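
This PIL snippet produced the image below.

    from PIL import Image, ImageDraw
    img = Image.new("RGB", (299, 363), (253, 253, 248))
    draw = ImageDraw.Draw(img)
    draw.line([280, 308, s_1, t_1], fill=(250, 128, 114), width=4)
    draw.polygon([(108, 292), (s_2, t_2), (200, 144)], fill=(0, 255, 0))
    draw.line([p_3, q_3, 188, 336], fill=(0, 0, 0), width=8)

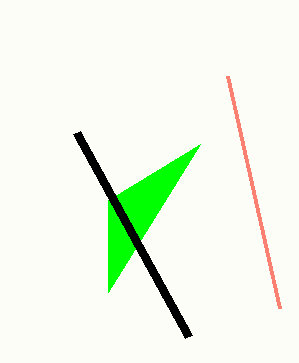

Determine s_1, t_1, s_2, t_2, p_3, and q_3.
s_1 = 228; t_1 = 76; s_2 = 108; t_2 = 200; p_3 = 76; q_3 = 132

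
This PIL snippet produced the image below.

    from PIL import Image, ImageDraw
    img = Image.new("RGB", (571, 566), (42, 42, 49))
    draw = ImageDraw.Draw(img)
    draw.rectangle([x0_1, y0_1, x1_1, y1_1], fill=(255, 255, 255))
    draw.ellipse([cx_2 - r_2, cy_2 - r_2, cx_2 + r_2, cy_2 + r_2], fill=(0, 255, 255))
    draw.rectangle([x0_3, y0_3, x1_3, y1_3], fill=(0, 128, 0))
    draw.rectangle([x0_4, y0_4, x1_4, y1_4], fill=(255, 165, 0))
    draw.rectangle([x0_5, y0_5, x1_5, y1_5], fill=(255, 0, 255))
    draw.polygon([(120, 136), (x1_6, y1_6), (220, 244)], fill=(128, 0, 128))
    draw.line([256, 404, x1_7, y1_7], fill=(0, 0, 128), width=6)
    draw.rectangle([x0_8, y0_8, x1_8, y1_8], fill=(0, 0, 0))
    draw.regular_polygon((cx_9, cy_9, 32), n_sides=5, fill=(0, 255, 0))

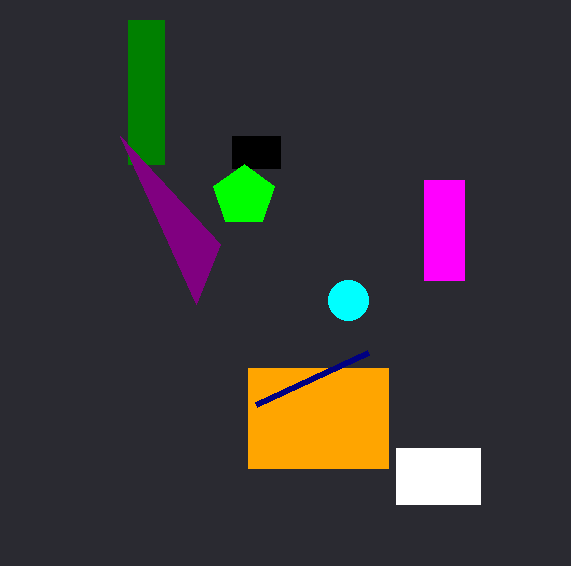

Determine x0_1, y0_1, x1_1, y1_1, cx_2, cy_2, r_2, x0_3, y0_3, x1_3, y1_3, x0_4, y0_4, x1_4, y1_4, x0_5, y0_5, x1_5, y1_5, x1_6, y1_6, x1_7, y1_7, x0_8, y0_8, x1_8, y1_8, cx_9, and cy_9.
x0_1 = 396
y0_1 = 448
x1_1 = 480
y1_1 = 504
cx_2 = 348
cy_2 = 300
r_2 = 20
x0_3 = 128
y0_3 = 20
x1_3 = 164
y1_3 = 164
x0_4 = 248
y0_4 = 368
x1_4 = 388
y1_4 = 468
x0_5 = 424
y0_5 = 180
x1_5 = 464
y1_5 = 280
x1_6 = 196
y1_6 = 304
x1_7 = 368
y1_7 = 352
x0_8 = 232
y0_8 = 136
x1_8 = 280
y1_8 = 168
cx_9 = 244
cy_9 = 196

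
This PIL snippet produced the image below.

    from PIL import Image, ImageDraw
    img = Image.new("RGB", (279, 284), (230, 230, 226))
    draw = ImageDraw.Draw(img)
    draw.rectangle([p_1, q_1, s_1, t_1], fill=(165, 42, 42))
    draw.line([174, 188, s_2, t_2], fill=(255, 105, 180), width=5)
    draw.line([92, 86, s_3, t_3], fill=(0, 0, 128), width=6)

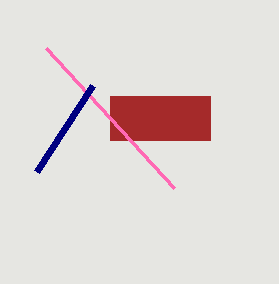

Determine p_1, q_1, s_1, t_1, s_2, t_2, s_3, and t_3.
p_1 = 110, q_1 = 96, s_1 = 210, t_1 = 140, s_2 = 46, t_2 = 48, s_3 = 36, t_3 = 172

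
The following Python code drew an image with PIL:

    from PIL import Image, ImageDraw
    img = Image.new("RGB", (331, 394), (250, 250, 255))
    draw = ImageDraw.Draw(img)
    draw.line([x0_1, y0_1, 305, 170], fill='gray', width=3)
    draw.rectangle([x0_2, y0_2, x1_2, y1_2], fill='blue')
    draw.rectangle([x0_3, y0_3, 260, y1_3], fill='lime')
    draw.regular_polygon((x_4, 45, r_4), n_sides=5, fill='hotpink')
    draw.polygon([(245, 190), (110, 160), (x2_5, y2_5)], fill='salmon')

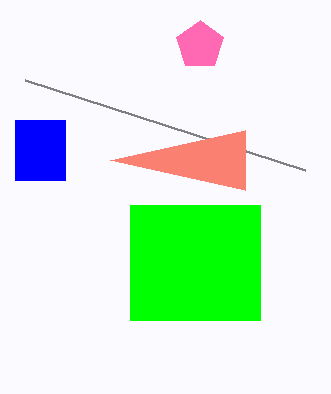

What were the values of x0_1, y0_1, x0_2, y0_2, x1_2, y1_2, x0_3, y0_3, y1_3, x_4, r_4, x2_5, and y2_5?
x0_1 = 25, y0_1 = 80, x0_2 = 15, y0_2 = 120, x1_2 = 65, y1_2 = 180, x0_3 = 130, y0_3 = 205, y1_3 = 320, x_4 = 200, r_4 = 25, x2_5 = 245, y2_5 = 130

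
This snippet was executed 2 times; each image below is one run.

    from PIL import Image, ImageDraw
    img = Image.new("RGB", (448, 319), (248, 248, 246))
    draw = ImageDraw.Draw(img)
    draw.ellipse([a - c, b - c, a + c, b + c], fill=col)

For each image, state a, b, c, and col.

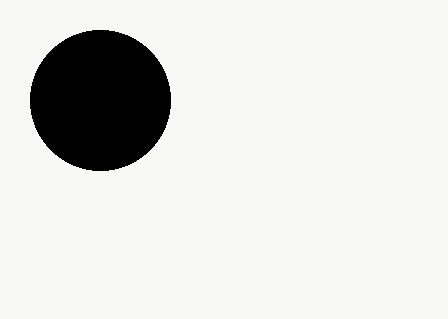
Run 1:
a = 100
b = 100
c = 70
col = 'black'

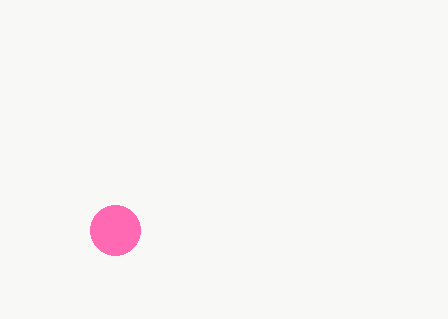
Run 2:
a = 115; b = 230; c = 25; col = 'hotpink'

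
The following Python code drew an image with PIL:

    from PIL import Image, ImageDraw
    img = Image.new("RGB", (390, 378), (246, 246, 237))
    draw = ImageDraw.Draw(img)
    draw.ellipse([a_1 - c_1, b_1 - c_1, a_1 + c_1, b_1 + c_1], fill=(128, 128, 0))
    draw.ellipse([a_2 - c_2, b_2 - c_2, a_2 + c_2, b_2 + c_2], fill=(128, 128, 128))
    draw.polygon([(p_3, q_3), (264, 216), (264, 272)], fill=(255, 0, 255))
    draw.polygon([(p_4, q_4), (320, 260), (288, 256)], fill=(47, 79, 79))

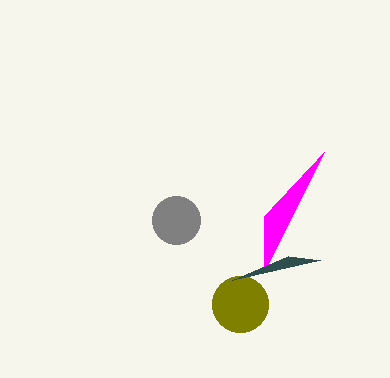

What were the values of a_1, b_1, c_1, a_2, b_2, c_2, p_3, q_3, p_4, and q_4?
a_1 = 240
b_1 = 304
c_1 = 28
a_2 = 176
b_2 = 220
c_2 = 24
p_3 = 324
q_3 = 152
p_4 = 232
q_4 = 280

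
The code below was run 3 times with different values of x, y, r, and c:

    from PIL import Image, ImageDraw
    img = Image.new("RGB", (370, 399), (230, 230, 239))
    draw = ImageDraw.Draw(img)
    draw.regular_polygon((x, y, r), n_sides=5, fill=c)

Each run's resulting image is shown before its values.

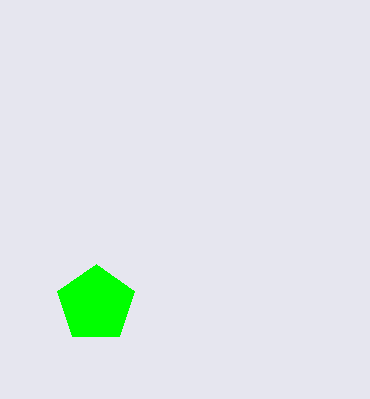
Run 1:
x = 96
y = 304
r = 40
c = 'lime'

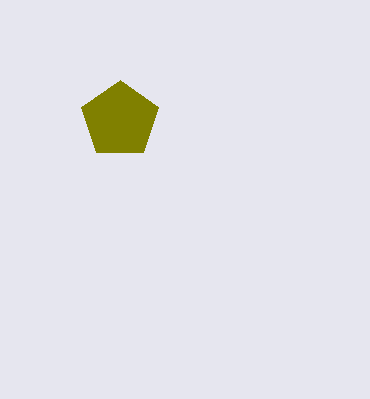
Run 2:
x = 120, y = 120, r = 40, c = 'olive'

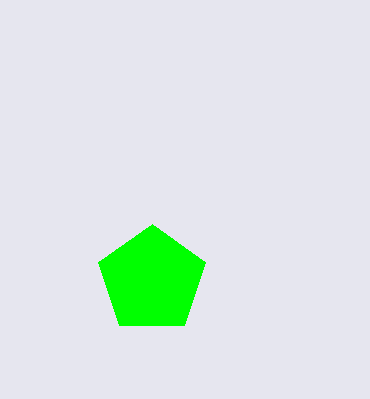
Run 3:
x = 152, y = 280, r = 56, c = 'lime'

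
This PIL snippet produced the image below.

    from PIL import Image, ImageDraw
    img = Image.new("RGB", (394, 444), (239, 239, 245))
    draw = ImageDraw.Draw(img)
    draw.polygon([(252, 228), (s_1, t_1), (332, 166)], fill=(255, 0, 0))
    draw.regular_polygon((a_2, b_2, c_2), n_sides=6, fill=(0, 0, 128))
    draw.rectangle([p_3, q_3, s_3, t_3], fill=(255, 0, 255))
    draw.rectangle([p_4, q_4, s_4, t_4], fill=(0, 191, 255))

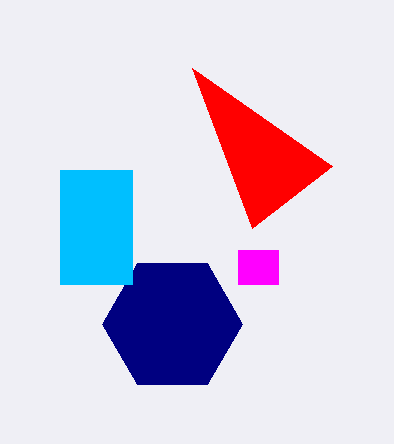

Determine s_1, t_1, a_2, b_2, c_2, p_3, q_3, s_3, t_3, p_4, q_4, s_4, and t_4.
s_1 = 192; t_1 = 68; a_2 = 172; b_2 = 324; c_2 = 70; p_3 = 238; q_3 = 250; s_3 = 278; t_3 = 284; p_4 = 60; q_4 = 170; s_4 = 132; t_4 = 284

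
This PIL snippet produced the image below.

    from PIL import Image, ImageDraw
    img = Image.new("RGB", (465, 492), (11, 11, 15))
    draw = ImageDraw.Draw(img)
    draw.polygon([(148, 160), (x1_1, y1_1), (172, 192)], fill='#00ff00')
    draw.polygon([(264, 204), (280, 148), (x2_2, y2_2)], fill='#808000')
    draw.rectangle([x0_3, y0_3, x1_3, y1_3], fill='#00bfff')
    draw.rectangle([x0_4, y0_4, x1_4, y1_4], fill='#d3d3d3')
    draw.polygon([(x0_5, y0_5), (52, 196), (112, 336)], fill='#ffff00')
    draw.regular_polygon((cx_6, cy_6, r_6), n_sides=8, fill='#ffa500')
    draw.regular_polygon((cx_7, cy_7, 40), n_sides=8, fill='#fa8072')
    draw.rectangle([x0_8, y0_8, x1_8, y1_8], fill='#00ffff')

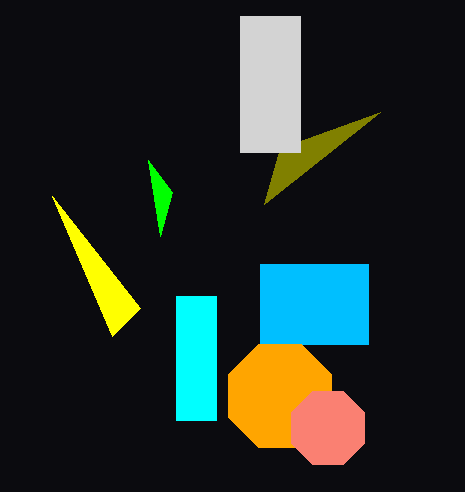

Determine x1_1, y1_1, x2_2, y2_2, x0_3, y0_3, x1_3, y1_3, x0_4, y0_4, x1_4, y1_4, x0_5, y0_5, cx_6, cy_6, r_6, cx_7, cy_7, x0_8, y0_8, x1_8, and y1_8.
x1_1 = 160
y1_1 = 236
x2_2 = 380
y2_2 = 112
x0_3 = 260
y0_3 = 264
x1_3 = 368
y1_3 = 344
x0_4 = 240
y0_4 = 16
x1_4 = 300
y1_4 = 152
x0_5 = 140
y0_5 = 308
cx_6 = 280
cy_6 = 396
r_6 = 56
cx_7 = 328
cy_7 = 428
x0_8 = 176
y0_8 = 296
x1_8 = 216
y1_8 = 420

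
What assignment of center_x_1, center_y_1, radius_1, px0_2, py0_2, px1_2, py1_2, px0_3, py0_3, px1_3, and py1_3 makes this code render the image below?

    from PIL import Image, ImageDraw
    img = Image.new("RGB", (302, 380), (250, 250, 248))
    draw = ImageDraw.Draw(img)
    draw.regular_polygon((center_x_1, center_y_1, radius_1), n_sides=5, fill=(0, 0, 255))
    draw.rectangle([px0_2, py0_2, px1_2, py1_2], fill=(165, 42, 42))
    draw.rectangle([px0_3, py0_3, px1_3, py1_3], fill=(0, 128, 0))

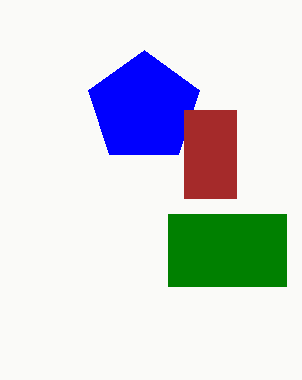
center_x_1 = 144
center_y_1 = 108
radius_1 = 58
px0_2 = 184
py0_2 = 110
px1_2 = 236
py1_2 = 198
px0_3 = 168
py0_3 = 214
px1_3 = 286
py1_3 = 286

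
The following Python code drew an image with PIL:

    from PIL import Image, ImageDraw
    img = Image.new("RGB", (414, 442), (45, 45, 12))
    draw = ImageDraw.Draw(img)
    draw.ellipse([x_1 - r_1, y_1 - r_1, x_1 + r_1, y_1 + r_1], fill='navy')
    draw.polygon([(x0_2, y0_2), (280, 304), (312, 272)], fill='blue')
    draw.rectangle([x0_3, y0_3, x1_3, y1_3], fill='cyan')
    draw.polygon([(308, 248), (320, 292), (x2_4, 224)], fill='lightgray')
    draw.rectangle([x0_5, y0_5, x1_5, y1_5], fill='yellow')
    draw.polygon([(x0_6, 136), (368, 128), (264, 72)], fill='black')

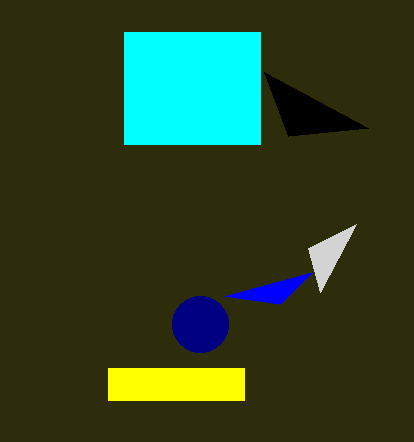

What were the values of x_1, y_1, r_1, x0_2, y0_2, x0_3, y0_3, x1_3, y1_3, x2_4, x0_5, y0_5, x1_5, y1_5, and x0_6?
x_1 = 200, y_1 = 324, r_1 = 28, x0_2 = 224, y0_2 = 296, x0_3 = 124, y0_3 = 32, x1_3 = 260, y1_3 = 144, x2_4 = 356, x0_5 = 108, y0_5 = 368, x1_5 = 244, y1_5 = 400, x0_6 = 288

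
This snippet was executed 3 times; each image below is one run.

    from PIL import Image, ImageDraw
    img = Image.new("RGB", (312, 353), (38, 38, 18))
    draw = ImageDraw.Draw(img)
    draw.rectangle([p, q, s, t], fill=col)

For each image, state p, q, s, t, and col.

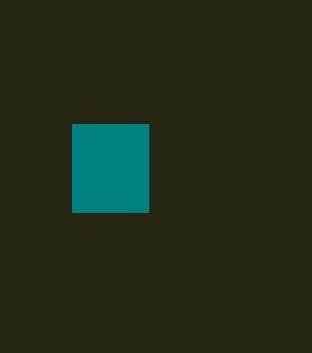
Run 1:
p = 72; q = 124; s = 148; t = 212; col = 'teal'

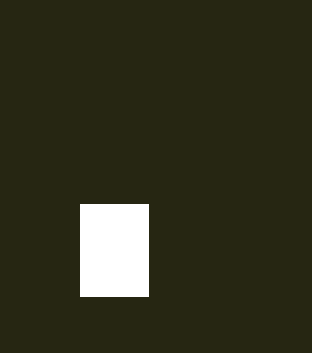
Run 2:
p = 80, q = 204, s = 148, t = 296, col = 'white'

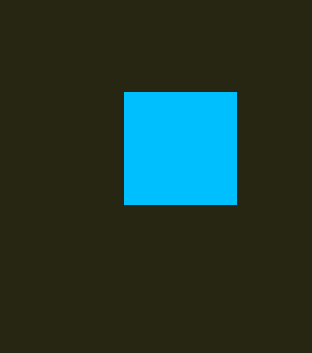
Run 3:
p = 124; q = 92; s = 236; t = 204; col = 'deepskyblue'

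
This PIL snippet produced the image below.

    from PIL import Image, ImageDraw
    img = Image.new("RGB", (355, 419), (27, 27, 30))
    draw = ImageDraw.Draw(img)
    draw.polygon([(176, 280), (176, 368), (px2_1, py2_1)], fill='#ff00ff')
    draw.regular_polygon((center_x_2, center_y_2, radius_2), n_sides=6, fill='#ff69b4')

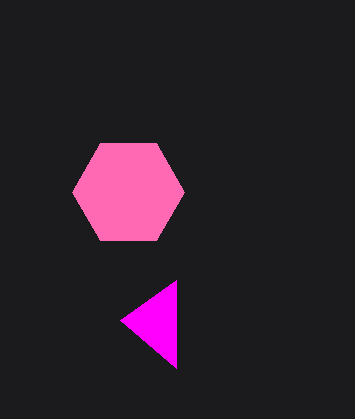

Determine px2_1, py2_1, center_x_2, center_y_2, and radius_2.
px2_1 = 120; py2_1 = 320; center_x_2 = 128; center_y_2 = 192; radius_2 = 56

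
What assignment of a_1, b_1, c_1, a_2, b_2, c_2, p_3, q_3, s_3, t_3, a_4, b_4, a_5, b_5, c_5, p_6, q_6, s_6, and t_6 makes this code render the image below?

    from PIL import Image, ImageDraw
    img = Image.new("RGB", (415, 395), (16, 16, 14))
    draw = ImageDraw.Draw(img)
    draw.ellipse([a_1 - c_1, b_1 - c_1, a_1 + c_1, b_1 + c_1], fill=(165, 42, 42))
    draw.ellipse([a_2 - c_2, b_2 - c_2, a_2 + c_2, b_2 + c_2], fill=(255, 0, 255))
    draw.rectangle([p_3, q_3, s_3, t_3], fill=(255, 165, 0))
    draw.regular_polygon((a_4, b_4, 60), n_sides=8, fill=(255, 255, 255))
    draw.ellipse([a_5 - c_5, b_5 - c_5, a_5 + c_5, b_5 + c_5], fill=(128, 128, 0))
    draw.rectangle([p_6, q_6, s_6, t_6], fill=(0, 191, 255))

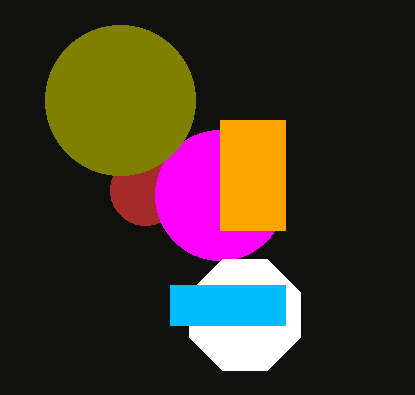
a_1 = 145
b_1 = 190
c_1 = 35
a_2 = 220
b_2 = 195
c_2 = 65
p_3 = 220
q_3 = 120
s_3 = 285
t_3 = 230
a_4 = 245
b_4 = 315
a_5 = 120
b_5 = 100
c_5 = 75
p_6 = 170
q_6 = 285
s_6 = 285
t_6 = 325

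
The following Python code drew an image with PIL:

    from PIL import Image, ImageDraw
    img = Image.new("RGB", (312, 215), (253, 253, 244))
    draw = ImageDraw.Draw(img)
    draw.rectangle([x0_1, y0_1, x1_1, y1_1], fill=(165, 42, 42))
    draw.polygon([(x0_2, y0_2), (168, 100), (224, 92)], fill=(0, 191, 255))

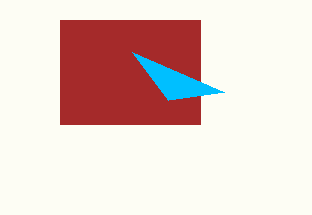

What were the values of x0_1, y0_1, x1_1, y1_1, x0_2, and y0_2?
x0_1 = 60, y0_1 = 20, x1_1 = 200, y1_1 = 124, x0_2 = 132, y0_2 = 52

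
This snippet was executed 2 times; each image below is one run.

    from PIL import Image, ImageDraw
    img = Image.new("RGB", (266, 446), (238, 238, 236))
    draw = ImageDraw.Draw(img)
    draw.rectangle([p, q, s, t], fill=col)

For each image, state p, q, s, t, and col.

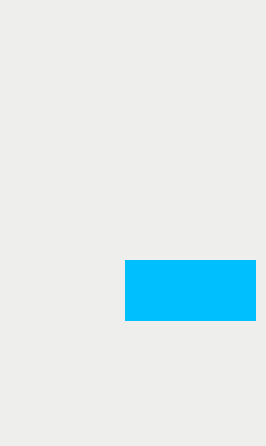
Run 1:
p = 125
q = 260
s = 255
t = 320
col = 'deepskyblue'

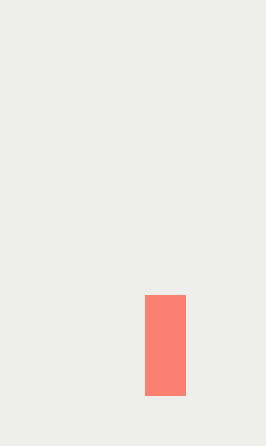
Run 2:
p = 145, q = 295, s = 185, t = 395, col = 'salmon'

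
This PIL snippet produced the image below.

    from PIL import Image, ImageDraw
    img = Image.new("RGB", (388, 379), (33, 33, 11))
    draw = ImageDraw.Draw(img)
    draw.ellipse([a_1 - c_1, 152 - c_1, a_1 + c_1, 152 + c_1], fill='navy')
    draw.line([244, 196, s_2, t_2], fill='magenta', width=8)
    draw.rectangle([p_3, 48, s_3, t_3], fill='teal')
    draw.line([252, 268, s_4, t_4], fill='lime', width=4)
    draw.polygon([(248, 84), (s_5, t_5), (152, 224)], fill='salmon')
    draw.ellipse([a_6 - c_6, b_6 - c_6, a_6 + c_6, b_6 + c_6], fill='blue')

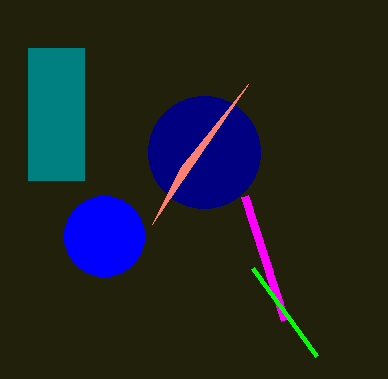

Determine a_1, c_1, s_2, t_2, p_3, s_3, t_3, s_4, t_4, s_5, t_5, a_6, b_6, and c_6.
a_1 = 204; c_1 = 56; s_2 = 284; t_2 = 320; p_3 = 28; s_3 = 84; t_3 = 180; s_4 = 316; t_4 = 356; s_5 = 180; t_5 = 168; a_6 = 104; b_6 = 236; c_6 = 40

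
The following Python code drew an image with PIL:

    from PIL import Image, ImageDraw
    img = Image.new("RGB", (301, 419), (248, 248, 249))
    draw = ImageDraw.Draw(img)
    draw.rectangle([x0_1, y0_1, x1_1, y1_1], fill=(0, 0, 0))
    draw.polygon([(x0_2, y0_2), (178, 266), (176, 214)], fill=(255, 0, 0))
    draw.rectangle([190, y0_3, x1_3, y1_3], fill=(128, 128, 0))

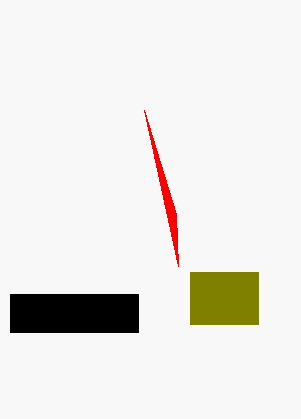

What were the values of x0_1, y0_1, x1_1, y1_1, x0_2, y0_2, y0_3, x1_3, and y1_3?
x0_1 = 10, y0_1 = 294, x1_1 = 138, y1_1 = 332, x0_2 = 144, y0_2 = 110, y0_3 = 272, x1_3 = 258, y1_3 = 324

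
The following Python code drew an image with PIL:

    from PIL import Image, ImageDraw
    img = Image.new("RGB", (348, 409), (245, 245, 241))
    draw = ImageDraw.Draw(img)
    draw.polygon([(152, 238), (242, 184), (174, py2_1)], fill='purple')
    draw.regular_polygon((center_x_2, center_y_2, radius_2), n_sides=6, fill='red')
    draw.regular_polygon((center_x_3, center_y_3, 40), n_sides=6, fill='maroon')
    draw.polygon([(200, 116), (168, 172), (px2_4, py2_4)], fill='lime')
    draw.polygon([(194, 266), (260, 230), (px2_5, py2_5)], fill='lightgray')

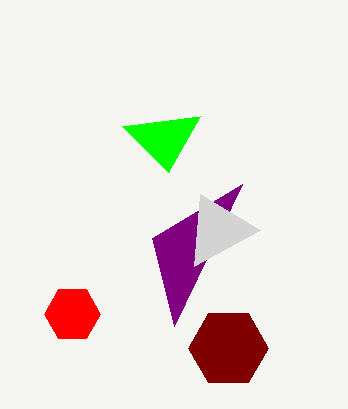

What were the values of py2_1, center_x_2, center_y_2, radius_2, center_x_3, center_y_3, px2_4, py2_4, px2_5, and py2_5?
py2_1 = 326
center_x_2 = 72
center_y_2 = 314
radius_2 = 28
center_x_3 = 228
center_y_3 = 348
px2_4 = 122
py2_4 = 126
px2_5 = 200
py2_5 = 194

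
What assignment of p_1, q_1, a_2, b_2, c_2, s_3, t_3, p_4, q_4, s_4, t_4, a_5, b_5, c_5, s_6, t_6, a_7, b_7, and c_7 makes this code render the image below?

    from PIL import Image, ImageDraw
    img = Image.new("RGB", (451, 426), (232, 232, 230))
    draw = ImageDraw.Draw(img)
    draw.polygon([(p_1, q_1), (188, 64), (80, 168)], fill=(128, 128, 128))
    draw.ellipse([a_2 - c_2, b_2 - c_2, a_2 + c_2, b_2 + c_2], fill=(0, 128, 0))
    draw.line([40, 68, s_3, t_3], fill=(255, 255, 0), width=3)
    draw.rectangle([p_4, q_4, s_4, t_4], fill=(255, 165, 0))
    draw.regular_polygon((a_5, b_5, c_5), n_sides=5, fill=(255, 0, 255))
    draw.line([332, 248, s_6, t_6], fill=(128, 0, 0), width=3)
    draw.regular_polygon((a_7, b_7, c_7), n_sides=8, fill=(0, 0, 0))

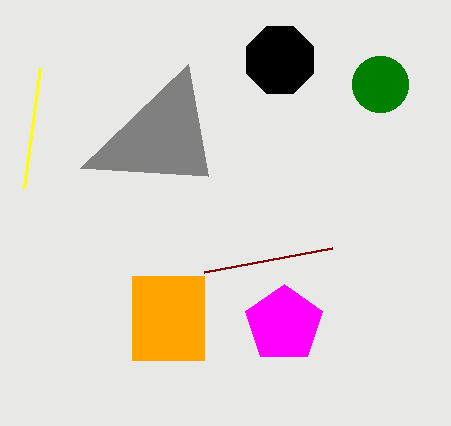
p_1 = 208; q_1 = 176; a_2 = 380; b_2 = 84; c_2 = 28; s_3 = 24; t_3 = 188; p_4 = 132; q_4 = 276; s_4 = 204; t_4 = 360; a_5 = 284; b_5 = 324; c_5 = 40; s_6 = 204; t_6 = 272; a_7 = 280; b_7 = 60; c_7 = 36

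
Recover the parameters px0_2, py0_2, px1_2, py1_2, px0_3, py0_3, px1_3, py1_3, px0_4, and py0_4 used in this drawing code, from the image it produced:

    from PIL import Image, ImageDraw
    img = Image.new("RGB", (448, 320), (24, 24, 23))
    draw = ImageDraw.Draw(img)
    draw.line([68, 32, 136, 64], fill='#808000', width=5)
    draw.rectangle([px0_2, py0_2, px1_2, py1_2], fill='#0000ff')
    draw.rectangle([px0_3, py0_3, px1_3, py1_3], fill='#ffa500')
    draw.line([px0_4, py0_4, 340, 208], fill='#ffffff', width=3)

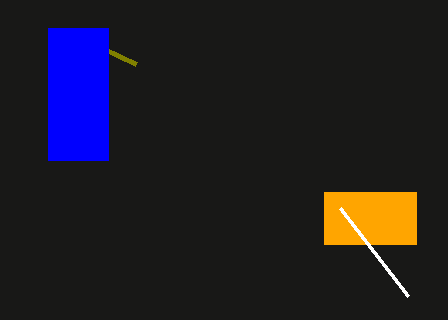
px0_2 = 48; py0_2 = 28; px1_2 = 108; py1_2 = 160; px0_3 = 324; py0_3 = 192; px1_3 = 416; py1_3 = 244; px0_4 = 408; py0_4 = 296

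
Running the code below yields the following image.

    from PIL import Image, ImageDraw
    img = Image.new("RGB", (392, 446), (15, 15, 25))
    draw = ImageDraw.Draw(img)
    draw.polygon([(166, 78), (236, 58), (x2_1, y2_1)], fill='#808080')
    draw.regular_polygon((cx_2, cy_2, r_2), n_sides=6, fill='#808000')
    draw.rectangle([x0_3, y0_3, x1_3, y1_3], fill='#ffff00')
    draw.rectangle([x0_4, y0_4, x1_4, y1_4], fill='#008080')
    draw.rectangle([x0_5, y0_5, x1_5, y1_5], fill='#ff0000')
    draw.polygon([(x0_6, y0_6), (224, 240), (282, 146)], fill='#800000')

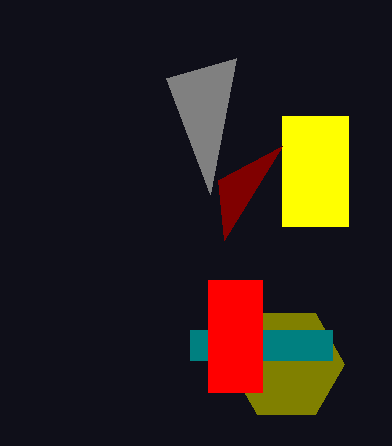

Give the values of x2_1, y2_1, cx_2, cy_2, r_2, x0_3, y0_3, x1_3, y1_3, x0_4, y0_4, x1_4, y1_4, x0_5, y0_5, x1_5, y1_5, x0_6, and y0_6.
x2_1 = 210
y2_1 = 194
cx_2 = 286
cy_2 = 364
r_2 = 58
x0_3 = 282
y0_3 = 116
x1_3 = 348
y1_3 = 226
x0_4 = 190
y0_4 = 330
x1_4 = 332
y1_4 = 360
x0_5 = 208
y0_5 = 280
x1_5 = 262
y1_5 = 392
x0_6 = 218
y0_6 = 180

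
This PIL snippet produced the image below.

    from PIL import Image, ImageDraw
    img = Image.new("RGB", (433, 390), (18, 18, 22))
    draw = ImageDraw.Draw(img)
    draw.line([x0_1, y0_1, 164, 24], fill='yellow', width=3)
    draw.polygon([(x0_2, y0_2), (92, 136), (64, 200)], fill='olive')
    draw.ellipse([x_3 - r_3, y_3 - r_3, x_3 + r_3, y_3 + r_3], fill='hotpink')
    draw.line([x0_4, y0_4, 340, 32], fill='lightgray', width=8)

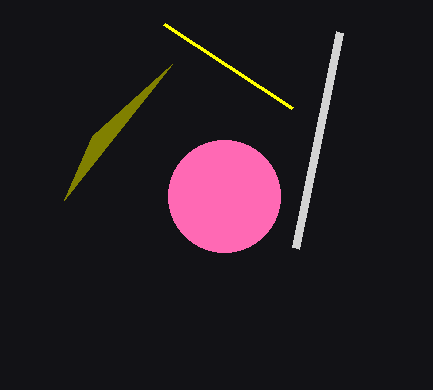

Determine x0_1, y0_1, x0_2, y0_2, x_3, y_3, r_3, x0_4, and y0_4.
x0_1 = 292
y0_1 = 108
x0_2 = 172
y0_2 = 64
x_3 = 224
y_3 = 196
r_3 = 56
x0_4 = 296
y0_4 = 248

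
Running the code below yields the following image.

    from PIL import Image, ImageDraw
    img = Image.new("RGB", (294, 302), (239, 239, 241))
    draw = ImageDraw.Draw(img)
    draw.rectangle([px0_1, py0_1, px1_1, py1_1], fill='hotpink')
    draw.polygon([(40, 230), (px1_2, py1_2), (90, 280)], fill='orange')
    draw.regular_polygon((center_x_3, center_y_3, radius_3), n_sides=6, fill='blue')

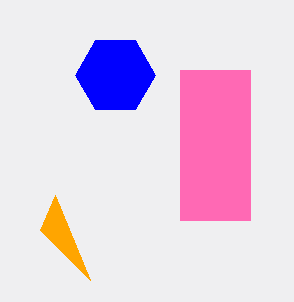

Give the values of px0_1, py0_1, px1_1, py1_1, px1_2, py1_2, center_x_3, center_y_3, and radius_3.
px0_1 = 180; py0_1 = 70; px1_1 = 250; py1_1 = 220; px1_2 = 55; py1_2 = 195; center_x_3 = 115; center_y_3 = 75; radius_3 = 40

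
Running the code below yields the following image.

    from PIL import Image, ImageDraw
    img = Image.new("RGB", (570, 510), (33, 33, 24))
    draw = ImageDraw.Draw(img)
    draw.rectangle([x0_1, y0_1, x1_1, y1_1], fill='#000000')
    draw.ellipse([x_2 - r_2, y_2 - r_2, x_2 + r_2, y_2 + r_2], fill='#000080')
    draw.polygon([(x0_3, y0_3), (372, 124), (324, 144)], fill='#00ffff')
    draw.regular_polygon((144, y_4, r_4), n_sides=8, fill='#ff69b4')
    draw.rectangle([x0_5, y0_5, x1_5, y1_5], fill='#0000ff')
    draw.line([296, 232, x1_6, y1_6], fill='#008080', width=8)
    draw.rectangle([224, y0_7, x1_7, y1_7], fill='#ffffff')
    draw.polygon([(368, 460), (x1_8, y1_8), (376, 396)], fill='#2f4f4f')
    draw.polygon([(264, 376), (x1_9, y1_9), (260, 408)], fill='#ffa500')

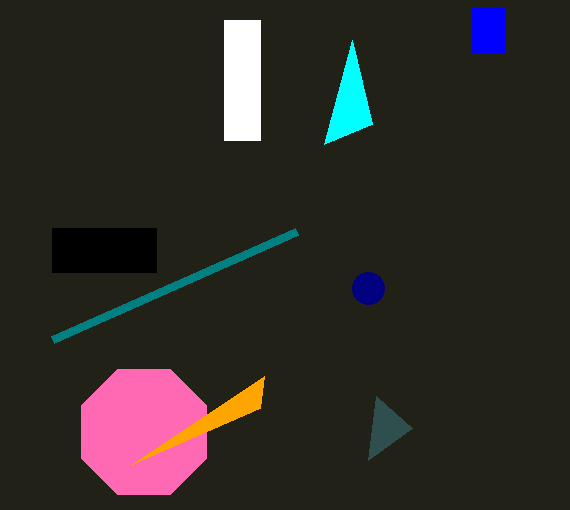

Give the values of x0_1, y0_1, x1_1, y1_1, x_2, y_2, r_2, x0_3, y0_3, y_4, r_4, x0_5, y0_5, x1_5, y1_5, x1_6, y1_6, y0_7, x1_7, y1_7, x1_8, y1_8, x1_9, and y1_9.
x0_1 = 52
y0_1 = 228
x1_1 = 156
y1_1 = 272
x_2 = 368
y_2 = 288
r_2 = 16
x0_3 = 352
y0_3 = 40
y_4 = 432
r_4 = 68
x0_5 = 472
y0_5 = 8
x1_5 = 504
y1_5 = 52
x1_6 = 52
y1_6 = 340
y0_7 = 20
x1_7 = 260
y1_7 = 140
x1_8 = 412
y1_8 = 428
x1_9 = 132
y1_9 = 464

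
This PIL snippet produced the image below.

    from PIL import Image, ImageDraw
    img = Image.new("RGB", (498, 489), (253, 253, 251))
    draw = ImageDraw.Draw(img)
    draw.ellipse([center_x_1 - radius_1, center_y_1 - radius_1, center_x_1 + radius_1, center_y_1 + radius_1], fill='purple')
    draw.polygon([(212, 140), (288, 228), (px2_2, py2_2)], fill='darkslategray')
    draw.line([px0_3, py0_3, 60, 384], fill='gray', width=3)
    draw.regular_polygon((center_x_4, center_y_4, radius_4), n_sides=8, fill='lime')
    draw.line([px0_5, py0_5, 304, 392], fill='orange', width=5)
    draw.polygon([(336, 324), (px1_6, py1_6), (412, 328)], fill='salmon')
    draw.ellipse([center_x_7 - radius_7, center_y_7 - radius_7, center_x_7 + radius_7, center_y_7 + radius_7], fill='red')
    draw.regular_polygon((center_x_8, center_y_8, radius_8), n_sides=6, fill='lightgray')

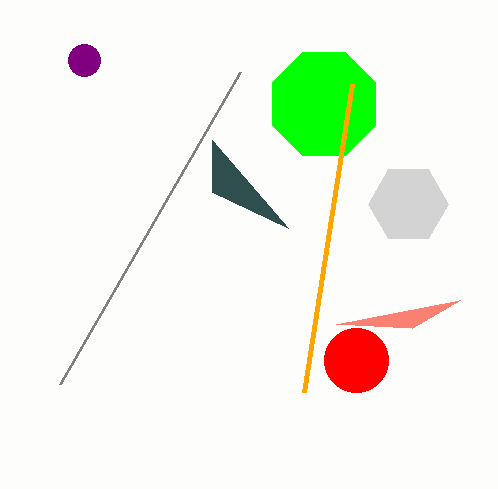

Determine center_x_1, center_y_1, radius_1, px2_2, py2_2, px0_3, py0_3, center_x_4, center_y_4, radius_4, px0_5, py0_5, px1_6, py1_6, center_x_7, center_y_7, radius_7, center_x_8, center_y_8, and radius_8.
center_x_1 = 84; center_y_1 = 60; radius_1 = 16; px2_2 = 212; py2_2 = 192; px0_3 = 240; py0_3 = 72; center_x_4 = 324; center_y_4 = 104; radius_4 = 56; px0_5 = 352; py0_5 = 84; px1_6 = 460; py1_6 = 300; center_x_7 = 356; center_y_7 = 360; radius_7 = 32; center_x_8 = 408; center_y_8 = 204; radius_8 = 40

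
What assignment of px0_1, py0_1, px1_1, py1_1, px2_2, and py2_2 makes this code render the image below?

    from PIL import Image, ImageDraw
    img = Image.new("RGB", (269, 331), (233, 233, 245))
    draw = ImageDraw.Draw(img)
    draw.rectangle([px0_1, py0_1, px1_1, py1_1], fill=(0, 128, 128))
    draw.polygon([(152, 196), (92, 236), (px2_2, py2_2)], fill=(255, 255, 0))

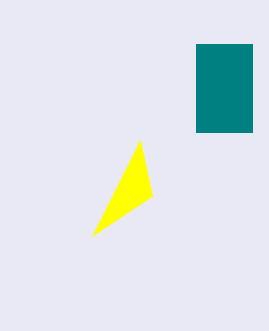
px0_1 = 196, py0_1 = 44, px1_1 = 252, py1_1 = 132, px2_2 = 140, py2_2 = 140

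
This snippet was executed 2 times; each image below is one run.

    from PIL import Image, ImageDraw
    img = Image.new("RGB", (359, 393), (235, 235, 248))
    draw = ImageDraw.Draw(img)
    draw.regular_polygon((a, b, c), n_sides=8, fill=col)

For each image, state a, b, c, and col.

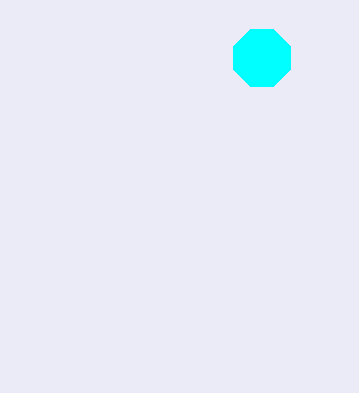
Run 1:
a = 262
b = 58
c = 31
col = 'cyan'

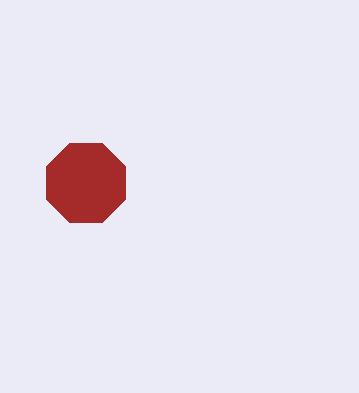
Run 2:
a = 86, b = 183, c = 43, col = 'brown'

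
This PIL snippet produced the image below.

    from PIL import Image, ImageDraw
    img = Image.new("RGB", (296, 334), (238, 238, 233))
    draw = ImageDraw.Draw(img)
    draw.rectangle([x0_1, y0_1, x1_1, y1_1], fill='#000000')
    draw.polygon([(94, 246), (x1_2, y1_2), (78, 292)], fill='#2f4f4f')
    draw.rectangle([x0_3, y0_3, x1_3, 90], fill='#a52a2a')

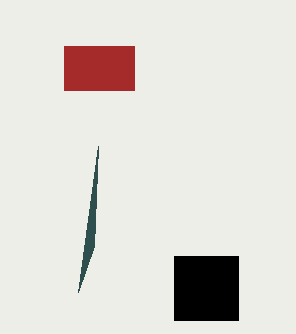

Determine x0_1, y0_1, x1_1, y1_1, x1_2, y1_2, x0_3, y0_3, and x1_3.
x0_1 = 174; y0_1 = 256; x1_1 = 238; y1_1 = 320; x1_2 = 98; y1_2 = 146; x0_3 = 64; y0_3 = 46; x1_3 = 134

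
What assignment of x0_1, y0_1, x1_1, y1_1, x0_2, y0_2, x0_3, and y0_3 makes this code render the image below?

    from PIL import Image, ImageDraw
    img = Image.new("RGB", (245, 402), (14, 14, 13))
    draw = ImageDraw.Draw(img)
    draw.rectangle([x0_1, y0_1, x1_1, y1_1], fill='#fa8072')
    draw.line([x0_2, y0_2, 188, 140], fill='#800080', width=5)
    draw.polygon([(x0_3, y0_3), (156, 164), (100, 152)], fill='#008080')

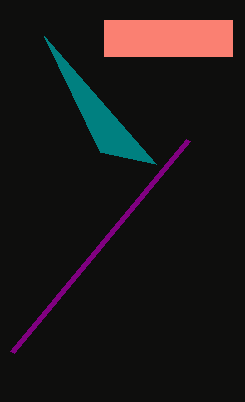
x0_1 = 104; y0_1 = 20; x1_1 = 232; y1_1 = 56; x0_2 = 12; y0_2 = 352; x0_3 = 44; y0_3 = 36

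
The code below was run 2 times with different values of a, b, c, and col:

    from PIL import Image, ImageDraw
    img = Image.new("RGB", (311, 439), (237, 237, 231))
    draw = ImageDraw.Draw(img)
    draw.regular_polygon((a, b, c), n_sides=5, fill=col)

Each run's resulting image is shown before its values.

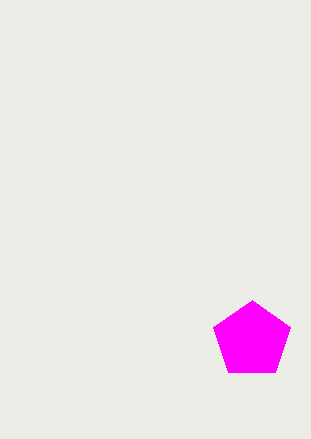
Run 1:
a = 252; b = 340; c = 40; col = 'magenta'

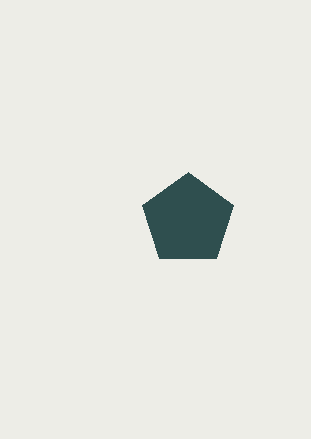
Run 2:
a = 188
b = 220
c = 48
col = 'darkslategray'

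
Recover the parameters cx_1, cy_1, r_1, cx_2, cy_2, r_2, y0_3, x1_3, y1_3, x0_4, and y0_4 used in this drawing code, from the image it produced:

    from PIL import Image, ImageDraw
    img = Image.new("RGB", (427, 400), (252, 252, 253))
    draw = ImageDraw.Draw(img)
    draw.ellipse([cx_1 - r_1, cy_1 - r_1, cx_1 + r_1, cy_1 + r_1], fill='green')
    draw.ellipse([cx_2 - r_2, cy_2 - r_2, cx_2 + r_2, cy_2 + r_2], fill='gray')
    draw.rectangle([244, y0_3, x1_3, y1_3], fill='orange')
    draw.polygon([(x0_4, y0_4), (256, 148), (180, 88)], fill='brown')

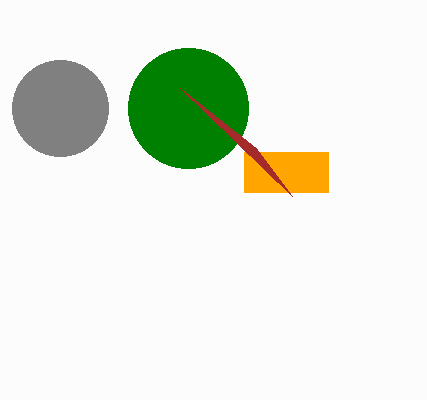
cx_1 = 188, cy_1 = 108, r_1 = 60, cx_2 = 60, cy_2 = 108, r_2 = 48, y0_3 = 152, x1_3 = 328, y1_3 = 192, x0_4 = 292, y0_4 = 196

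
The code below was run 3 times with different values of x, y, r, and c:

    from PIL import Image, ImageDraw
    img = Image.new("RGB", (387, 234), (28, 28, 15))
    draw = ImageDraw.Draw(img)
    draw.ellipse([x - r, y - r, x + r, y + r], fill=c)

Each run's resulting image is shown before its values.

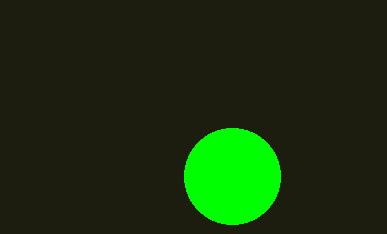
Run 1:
x = 232
y = 176
r = 48
c = 'lime'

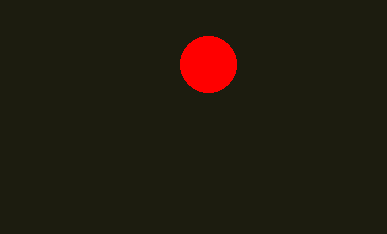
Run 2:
x = 208
y = 64
r = 28
c = 'red'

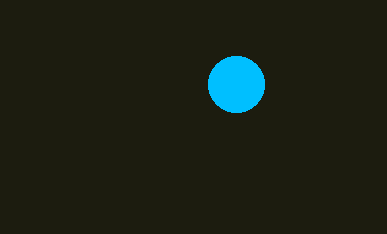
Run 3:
x = 236; y = 84; r = 28; c = 'deepskyblue'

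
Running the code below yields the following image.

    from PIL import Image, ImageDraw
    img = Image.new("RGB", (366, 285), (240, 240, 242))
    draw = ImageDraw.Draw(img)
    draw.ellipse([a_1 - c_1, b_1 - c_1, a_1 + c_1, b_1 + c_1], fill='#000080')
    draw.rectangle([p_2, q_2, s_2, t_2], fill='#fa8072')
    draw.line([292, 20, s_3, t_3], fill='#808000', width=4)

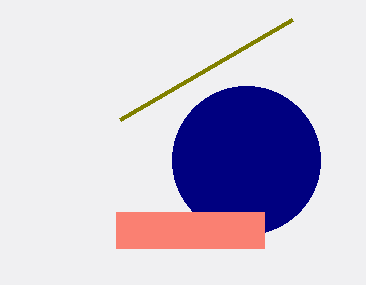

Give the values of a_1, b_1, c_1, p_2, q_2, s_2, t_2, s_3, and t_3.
a_1 = 246
b_1 = 160
c_1 = 74
p_2 = 116
q_2 = 212
s_2 = 264
t_2 = 248
s_3 = 120
t_3 = 120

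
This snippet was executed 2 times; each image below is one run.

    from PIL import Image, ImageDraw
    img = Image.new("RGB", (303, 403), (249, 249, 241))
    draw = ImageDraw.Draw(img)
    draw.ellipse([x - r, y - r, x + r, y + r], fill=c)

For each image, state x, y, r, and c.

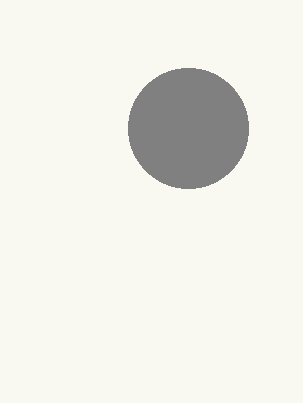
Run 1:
x = 188, y = 128, r = 60, c = 'gray'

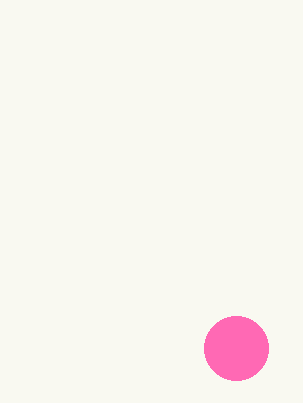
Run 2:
x = 236
y = 348
r = 32
c = 'hotpink'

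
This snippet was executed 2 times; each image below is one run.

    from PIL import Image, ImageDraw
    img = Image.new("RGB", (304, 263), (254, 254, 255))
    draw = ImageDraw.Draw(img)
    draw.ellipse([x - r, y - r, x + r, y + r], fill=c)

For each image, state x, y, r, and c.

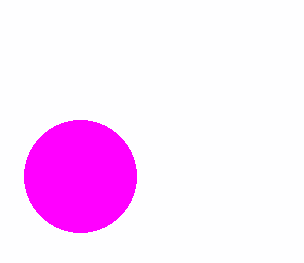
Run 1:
x = 80, y = 176, r = 56, c = 'magenta'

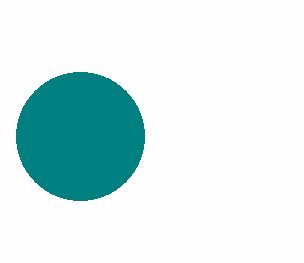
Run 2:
x = 80, y = 136, r = 64, c = 'teal'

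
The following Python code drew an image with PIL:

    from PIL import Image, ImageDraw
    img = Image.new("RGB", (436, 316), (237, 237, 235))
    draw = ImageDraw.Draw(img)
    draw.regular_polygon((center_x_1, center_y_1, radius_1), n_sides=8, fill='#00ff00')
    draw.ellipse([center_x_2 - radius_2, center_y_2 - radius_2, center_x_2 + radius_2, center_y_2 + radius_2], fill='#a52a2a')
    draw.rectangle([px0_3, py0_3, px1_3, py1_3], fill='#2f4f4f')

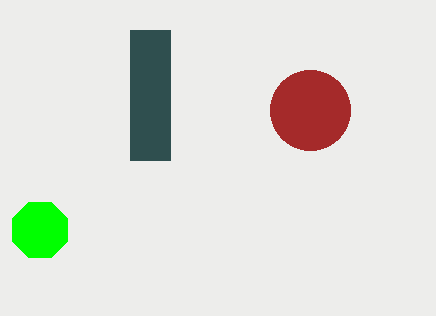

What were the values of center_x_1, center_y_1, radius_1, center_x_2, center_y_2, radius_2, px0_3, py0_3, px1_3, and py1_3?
center_x_1 = 40, center_y_1 = 230, radius_1 = 30, center_x_2 = 310, center_y_2 = 110, radius_2 = 40, px0_3 = 130, py0_3 = 30, px1_3 = 170, py1_3 = 160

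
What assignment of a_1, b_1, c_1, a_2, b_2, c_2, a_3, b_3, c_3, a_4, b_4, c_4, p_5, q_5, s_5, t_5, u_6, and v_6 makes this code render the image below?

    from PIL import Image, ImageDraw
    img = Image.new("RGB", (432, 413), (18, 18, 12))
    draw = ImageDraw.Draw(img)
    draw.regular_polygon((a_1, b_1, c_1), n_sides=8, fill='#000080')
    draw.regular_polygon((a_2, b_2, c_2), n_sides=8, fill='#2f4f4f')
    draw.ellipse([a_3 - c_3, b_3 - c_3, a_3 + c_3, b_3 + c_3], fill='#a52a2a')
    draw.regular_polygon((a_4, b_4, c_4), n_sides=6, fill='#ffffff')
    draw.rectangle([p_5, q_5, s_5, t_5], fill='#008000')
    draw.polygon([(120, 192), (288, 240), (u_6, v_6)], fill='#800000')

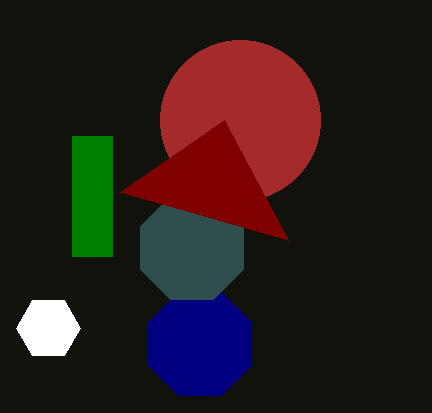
a_1 = 200; b_1 = 344; c_1 = 56; a_2 = 192; b_2 = 248; c_2 = 56; a_3 = 240; b_3 = 120; c_3 = 80; a_4 = 48; b_4 = 328; c_4 = 32; p_5 = 72; q_5 = 136; s_5 = 112; t_5 = 256; u_6 = 224; v_6 = 120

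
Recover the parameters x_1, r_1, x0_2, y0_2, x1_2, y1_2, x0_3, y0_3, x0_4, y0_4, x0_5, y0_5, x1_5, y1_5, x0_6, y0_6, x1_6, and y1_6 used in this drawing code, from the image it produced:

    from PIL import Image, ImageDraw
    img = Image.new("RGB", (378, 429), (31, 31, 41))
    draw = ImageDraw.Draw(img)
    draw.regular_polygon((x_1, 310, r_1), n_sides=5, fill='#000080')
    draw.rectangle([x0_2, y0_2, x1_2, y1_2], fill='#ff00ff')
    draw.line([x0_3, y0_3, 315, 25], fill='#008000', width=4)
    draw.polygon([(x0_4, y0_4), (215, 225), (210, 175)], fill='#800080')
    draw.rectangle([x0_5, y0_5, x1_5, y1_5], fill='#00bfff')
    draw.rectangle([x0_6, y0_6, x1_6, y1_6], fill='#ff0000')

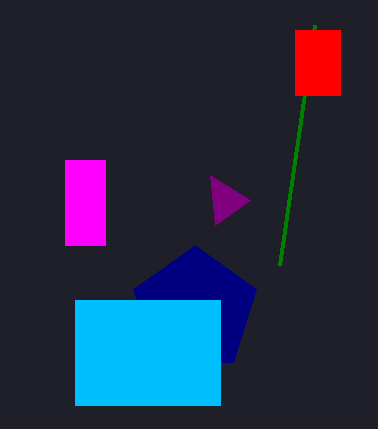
x_1 = 195; r_1 = 65; x0_2 = 65; y0_2 = 160; x1_2 = 105; y1_2 = 245; x0_3 = 280; y0_3 = 265; x0_4 = 250; y0_4 = 200; x0_5 = 75; y0_5 = 300; x1_5 = 220; y1_5 = 405; x0_6 = 295; y0_6 = 30; x1_6 = 340; y1_6 = 95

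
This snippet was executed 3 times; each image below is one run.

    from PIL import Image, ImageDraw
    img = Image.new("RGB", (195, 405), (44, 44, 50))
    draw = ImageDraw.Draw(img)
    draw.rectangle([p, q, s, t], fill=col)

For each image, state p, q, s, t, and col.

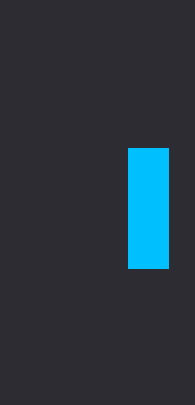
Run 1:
p = 128
q = 148
s = 168
t = 268
col = 'deepskyblue'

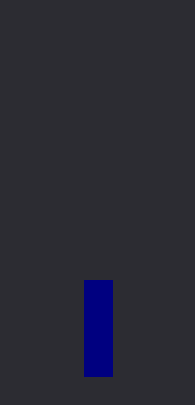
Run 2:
p = 84; q = 280; s = 112; t = 376; col = 'navy'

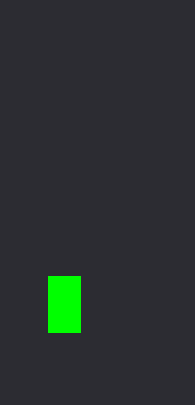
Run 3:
p = 48; q = 276; s = 80; t = 332; col = 'lime'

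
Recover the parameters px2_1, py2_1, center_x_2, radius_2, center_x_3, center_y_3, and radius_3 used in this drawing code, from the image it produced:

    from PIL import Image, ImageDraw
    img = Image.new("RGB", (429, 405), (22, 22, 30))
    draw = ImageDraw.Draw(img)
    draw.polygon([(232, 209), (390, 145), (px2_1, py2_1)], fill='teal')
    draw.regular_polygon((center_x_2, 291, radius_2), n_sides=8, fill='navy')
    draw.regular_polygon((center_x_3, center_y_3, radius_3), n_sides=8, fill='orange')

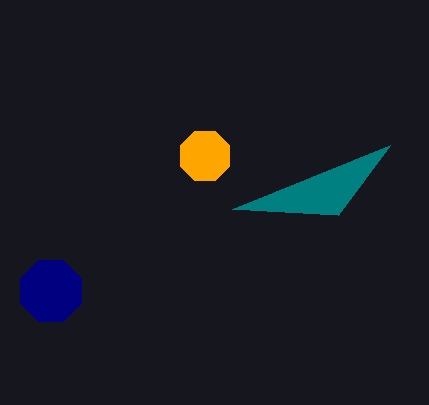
px2_1 = 338
py2_1 = 215
center_x_2 = 51
radius_2 = 33
center_x_3 = 205
center_y_3 = 156
radius_3 = 27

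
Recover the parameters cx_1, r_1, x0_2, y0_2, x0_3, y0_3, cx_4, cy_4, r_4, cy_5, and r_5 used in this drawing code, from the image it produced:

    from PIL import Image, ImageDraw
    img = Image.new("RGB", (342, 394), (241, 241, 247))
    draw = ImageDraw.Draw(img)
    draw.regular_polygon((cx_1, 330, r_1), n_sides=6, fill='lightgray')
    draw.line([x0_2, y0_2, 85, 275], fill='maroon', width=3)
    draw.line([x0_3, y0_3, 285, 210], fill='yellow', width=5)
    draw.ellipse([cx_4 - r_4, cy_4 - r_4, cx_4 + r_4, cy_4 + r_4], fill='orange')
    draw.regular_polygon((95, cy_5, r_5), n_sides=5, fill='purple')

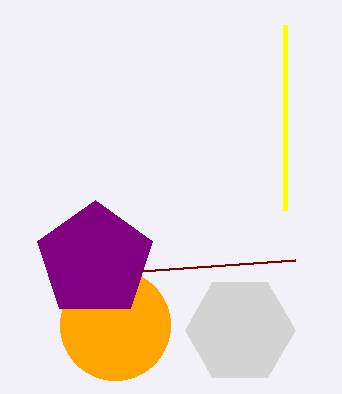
cx_1 = 240
r_1 = 55
x0_2 = 295
y0_2 = 260
x0_3 = 285
y0_3 = 25
cx_4 = 115
cy_4 = 325
r_4 = 55
cy_5 = 260
r_5 = 60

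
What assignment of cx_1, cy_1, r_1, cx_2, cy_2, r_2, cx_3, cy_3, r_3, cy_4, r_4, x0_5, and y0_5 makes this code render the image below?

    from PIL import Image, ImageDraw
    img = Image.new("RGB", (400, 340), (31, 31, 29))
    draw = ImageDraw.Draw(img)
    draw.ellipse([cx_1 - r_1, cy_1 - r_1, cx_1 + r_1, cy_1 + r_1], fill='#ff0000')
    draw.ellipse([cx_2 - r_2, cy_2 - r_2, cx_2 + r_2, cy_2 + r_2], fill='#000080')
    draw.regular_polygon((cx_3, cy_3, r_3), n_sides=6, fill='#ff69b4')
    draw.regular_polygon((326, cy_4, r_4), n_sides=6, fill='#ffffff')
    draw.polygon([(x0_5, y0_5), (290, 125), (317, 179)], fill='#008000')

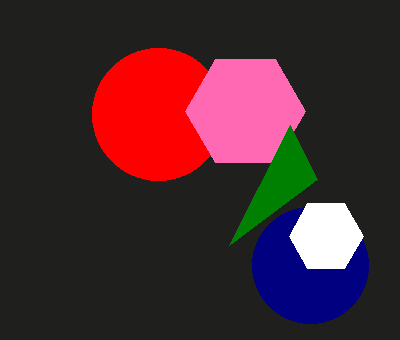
cx_1 = 158
cy_1 = 114
r_1 = 66
cx_2 = 310
cy_2 = 265
r_2 = 58
cx_3 = 245
cy_3 = 111
r_3 = 60
cy_4 = 236
r_4 = 37
x0_5 = 229
y0_5 = 245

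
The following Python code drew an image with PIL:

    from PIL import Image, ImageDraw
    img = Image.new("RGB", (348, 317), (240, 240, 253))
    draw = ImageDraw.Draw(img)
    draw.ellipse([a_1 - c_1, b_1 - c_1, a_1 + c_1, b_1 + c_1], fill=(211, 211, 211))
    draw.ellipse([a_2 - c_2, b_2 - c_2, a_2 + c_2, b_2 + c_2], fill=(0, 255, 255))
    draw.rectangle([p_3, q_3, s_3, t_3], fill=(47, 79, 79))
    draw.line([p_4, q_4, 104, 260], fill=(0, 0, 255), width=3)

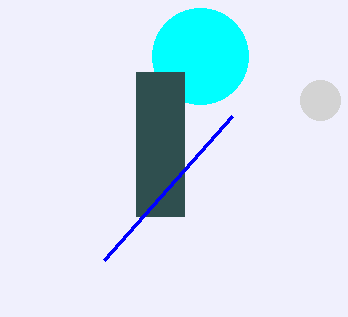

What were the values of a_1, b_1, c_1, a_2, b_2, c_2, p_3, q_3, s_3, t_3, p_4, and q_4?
a_1 = 320, b_1 = 100, c_1 = 20, a_2 = 200, b_2 = 56, c_2 = 48, p_3 = 136, q_3 = 72, s_3 = 184, t_3 = 216, p_4 = 232, q_4 = 116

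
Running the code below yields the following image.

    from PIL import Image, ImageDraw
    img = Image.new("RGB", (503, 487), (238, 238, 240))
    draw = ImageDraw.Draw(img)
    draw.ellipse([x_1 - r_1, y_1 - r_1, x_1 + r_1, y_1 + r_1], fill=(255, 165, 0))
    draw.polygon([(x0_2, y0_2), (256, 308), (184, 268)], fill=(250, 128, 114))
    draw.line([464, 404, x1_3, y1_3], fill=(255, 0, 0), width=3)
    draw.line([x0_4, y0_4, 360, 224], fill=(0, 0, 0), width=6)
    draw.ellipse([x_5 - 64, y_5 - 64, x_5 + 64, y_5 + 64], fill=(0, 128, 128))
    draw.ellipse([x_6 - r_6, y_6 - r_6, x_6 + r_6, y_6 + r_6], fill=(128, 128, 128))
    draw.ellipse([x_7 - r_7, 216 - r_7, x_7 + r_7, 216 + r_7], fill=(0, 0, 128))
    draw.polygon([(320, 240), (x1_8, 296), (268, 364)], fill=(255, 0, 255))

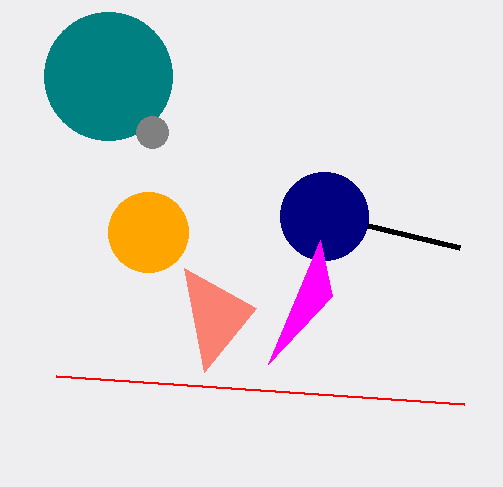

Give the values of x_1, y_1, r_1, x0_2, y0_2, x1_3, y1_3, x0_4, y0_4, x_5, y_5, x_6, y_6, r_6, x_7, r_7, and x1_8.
x_1 = 148
y_1 = 232
r_1 = 40
x0_2 = 204
y0_2 = 372
x1_3 = 56
y1_3 = 376
x0_4 = 460
y0_4 = 248
x_5 = 108
y_5 = 76
x_6 = 152
y_6 = 132
r_6 = 16
x_7 = 324
r_7 = 44
x1_8 = 332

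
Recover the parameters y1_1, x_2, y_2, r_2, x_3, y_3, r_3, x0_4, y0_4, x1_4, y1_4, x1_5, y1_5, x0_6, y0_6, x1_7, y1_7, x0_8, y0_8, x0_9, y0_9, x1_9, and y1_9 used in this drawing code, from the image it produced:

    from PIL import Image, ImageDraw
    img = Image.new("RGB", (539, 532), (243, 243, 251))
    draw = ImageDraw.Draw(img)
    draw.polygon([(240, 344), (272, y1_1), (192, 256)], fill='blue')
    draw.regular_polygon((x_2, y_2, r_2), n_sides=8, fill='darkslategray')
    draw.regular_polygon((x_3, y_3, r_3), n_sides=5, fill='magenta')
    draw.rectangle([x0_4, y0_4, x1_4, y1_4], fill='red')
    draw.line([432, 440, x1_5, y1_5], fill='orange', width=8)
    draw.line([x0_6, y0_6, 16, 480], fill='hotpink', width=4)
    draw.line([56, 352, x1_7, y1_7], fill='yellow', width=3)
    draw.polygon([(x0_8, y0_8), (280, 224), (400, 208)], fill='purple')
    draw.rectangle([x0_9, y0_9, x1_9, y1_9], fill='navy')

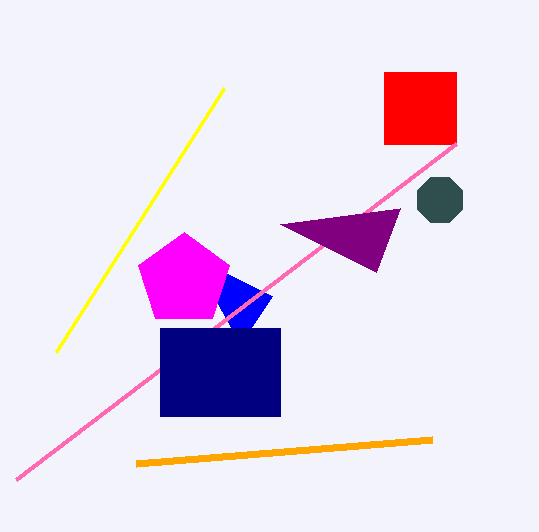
y1_1 = 296; x_2 = 440; y_2 = 200; r_2 = 24; x_3 = 184; y_3 = 280; r_3 = 48; x0_4 = 384; y0_4 = 72; x1_4 = 456; y1_4 = 144; x1_5 = 136; y1_5 = 464; x0_6 = 456; y0_6 = 144; x1_7 = 224; y1_7 = 88; x0_8 = 376; y0_8 = 272; x0_9 = 160; y0_9 = 328; x1_9 = 280; y1_9 = 416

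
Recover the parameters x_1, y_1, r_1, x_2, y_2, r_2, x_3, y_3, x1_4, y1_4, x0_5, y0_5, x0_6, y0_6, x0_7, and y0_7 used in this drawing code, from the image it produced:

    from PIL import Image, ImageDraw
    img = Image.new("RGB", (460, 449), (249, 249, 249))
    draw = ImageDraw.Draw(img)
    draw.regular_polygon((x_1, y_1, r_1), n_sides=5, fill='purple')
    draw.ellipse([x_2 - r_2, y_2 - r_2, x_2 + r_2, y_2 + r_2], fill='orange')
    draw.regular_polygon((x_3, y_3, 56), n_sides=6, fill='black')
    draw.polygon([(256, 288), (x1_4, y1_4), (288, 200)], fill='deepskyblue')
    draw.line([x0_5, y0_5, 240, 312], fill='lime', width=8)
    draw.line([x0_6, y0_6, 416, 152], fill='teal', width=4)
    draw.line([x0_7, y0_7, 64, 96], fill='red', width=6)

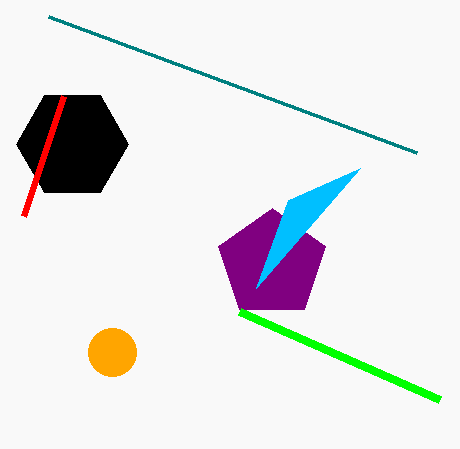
x_1 = 272; y_1 = 264; r_1 = 56; x_2 = 112; y_2 = 352; r_2 = 24; x_3 = 72; y_3 = 144; x1_4 = 360; y1_4 = 168; x0_5 = 440; y0_5 = 400; x0_6 = 48; y0_6 = 16; x0_7 = 24; y0_7 = 216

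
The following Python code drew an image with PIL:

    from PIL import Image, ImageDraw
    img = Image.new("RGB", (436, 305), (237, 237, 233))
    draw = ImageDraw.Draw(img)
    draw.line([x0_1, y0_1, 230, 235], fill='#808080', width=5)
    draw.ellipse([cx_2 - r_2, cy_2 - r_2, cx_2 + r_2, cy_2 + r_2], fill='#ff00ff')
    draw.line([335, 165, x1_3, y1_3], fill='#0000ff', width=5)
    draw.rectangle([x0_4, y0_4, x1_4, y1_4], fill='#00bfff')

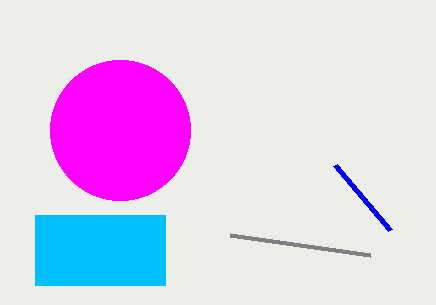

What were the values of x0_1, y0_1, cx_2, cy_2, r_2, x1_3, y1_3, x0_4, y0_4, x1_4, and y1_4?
x0_1 = 370, y0_1 = 255, cx_2 = 120, cy_2 = 130, r_2 = 70, x1_3 = 390, y1_3 = 230, x0_4 = 35, y0_4 = 215, x1_4 = 165, y1_4 = 285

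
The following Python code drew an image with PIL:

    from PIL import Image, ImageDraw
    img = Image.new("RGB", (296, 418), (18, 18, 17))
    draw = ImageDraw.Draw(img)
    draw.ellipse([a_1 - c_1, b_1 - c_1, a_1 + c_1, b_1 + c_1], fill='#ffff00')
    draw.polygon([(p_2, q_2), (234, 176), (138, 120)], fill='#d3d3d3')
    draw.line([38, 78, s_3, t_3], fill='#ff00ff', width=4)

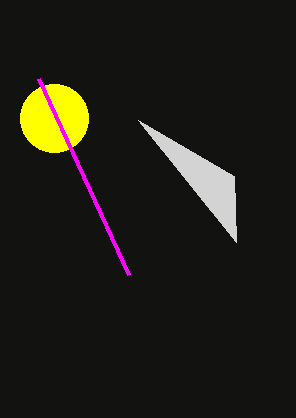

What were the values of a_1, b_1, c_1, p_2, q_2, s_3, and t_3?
a_1 = 54
b_1 = 118
c_1 = 34
p_2 = 236
q_2 = 242
s_3 = 128
t_3 = 274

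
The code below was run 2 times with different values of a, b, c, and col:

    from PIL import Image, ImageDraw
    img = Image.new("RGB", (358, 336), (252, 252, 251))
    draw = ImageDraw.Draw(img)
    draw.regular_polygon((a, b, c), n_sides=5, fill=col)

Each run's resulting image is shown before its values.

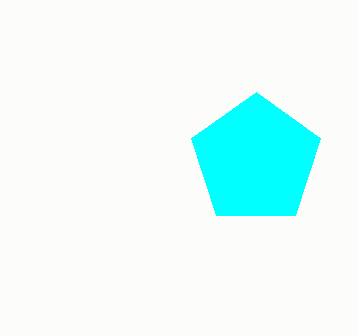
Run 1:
a = 256; b = 160; c = 68; col = 'cyan'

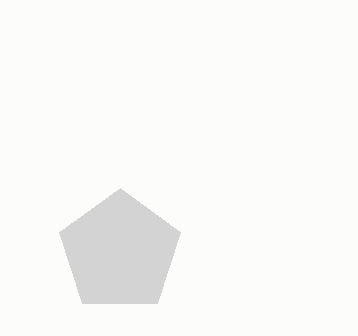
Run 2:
a = 120; b = 252; c = 64; col = 'lightgray'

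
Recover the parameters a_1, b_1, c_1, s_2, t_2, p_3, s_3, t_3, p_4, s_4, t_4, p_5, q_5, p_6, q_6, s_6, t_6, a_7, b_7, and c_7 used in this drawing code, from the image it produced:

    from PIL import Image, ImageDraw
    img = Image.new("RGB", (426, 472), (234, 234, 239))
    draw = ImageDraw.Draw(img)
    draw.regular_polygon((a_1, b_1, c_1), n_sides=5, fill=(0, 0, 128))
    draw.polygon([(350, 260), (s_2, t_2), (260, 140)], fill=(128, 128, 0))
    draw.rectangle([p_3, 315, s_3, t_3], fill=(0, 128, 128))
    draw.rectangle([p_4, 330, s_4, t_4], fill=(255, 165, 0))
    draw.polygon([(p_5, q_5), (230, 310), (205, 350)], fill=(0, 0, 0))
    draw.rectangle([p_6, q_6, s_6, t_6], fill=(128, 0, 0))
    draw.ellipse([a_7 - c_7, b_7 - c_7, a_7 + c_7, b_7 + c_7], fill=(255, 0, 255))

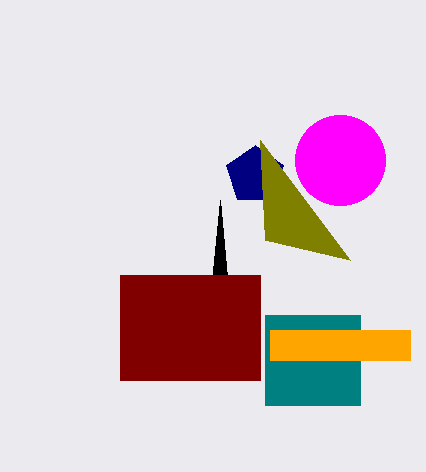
a_1 = 255; b_1 = 175; c_1 = 30; s_2 = 265; t_2 = 240; p_3 = 265; s_3 = 360; t_3 = 405; p_4 = 270; s_4 = 410; t_4 = 360; p_5 = 220; q_5 = 200; p_6 = 120; q_6 = 275; s_6 = 260; t_6 = 380; a_7 = 340; b_7 = 160; c_7 = 45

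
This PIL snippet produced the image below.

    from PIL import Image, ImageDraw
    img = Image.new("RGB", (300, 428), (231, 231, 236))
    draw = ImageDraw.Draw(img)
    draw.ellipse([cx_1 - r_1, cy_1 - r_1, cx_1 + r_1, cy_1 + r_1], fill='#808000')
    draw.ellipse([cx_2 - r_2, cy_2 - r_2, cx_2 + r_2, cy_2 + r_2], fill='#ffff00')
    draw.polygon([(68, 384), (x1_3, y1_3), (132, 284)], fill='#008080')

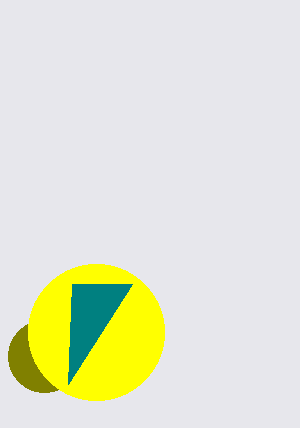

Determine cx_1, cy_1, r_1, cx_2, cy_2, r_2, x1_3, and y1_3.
cx_1 = 44; cy_1 = 356; r_1 = 36; cx_2 = 96; cy_2 = 332; r_2 = 68; x1_3 = 72; y1_3 = 284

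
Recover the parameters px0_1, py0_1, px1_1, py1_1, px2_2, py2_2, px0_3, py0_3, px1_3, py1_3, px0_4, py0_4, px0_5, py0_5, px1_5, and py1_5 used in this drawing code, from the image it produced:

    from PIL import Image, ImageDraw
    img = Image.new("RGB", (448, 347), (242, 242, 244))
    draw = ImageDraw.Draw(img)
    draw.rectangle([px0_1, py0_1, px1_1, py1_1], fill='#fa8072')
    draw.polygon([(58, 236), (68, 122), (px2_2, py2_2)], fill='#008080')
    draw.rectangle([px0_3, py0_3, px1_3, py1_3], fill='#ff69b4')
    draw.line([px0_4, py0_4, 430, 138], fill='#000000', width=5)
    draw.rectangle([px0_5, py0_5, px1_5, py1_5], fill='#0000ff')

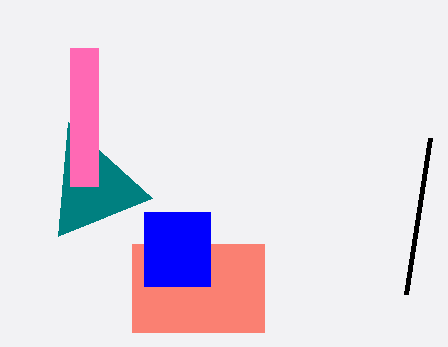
px0_1 = 132, py0_1 = 244, px1_1 = 264, py1_1 = 332, px2_2 = 152, py2_2 = 198, px0_3 = 70, py0_3 = 48, px1_3 = 98, py1_3 = 186, px0_4 = 406, py0_4 = 294, px0_5 = 144, py0_5 = 212, px1_5 = 210, py1_5 = 286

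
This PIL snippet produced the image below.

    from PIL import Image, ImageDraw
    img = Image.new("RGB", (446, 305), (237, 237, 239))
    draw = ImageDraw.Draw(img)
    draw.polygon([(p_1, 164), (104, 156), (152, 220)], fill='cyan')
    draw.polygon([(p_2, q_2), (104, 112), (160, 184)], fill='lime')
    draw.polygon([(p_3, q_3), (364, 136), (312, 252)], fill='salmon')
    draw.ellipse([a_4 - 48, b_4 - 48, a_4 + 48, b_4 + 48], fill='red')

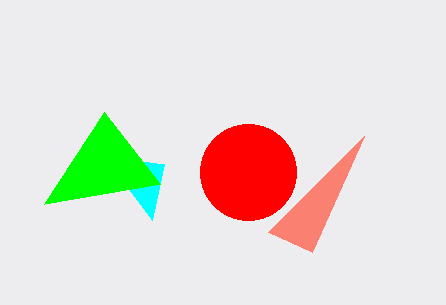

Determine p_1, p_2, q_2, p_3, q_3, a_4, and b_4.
p_1 = 164; p_2 = 44; q_2 = 204; p_3 = 268; q_3 = 232; a_4 = 248; b_4 = 172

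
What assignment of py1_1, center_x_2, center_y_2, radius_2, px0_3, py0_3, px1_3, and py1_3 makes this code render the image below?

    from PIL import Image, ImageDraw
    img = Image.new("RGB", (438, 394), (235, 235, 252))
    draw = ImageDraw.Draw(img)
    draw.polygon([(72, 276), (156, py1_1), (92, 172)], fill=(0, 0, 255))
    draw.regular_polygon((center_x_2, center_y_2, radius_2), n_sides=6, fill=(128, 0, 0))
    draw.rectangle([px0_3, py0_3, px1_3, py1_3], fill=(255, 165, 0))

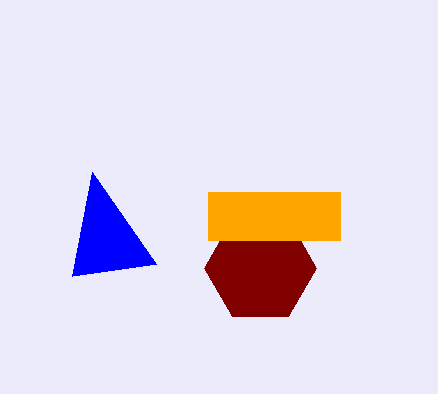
py1_1 = 264, center_x_2 = 260, center_y_2 = 268, radius_2 = 56, px0_3 = 208, py0_3 = 192, px1_3 = 340, py1_3 = 240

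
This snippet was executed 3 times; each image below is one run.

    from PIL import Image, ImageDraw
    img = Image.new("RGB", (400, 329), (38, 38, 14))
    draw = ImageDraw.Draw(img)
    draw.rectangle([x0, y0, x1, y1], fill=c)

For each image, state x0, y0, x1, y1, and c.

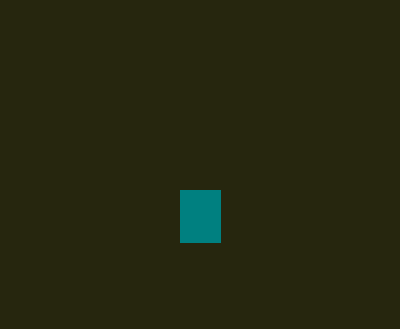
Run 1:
x0 = 180, y0 = 190, x1 = 220, y1 = 242, c = 'teal'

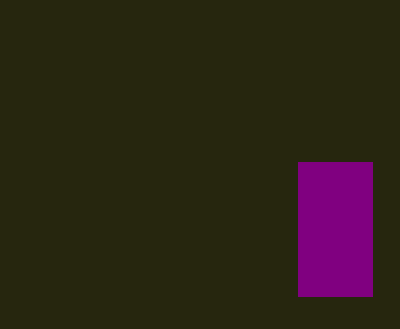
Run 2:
x0 = 298
y0 = 162
x1 = 372
y1 = 296
c = 'purple'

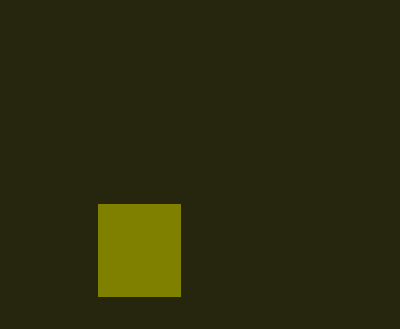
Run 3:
x0 = 98; y0 = 204; x1 = 180; y1 = 296; c = 'olive'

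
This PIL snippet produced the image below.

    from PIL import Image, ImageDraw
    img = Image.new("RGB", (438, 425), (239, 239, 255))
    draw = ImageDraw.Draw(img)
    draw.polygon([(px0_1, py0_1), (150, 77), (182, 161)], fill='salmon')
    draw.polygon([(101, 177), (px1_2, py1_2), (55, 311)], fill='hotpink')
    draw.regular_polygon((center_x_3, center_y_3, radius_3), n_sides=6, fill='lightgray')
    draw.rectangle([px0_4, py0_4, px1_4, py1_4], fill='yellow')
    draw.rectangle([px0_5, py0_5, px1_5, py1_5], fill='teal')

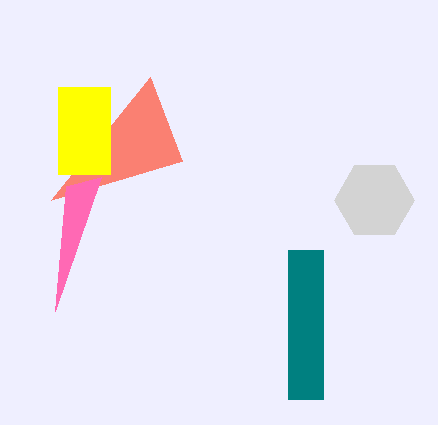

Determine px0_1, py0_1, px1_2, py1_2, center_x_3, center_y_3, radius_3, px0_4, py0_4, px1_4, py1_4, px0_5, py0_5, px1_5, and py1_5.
px0_1 = 51; py0_1 = 200; px1_2 = 66; py1_2 = 186; center_x_3 = 374; center_y_3 = 200; radius_3 = 40; px0_4 = 58; py0_4 = 87; px1_4 = 110; py1_4 = 174; px0_5 = 288; py0_5 = 250; px1_5 = 323; py1_5 = 399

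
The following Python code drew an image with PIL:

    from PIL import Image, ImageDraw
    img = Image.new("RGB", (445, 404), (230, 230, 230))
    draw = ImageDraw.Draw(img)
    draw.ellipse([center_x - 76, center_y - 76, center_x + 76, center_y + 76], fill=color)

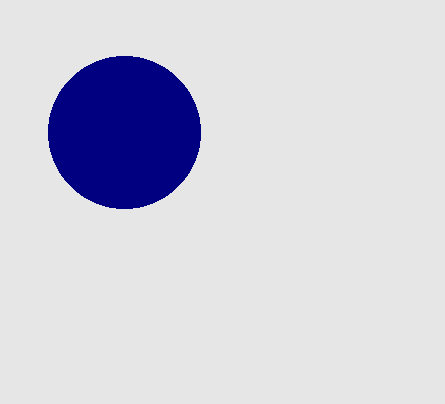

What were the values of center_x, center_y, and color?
center_x = 124; center_y = 132; color = 'navy'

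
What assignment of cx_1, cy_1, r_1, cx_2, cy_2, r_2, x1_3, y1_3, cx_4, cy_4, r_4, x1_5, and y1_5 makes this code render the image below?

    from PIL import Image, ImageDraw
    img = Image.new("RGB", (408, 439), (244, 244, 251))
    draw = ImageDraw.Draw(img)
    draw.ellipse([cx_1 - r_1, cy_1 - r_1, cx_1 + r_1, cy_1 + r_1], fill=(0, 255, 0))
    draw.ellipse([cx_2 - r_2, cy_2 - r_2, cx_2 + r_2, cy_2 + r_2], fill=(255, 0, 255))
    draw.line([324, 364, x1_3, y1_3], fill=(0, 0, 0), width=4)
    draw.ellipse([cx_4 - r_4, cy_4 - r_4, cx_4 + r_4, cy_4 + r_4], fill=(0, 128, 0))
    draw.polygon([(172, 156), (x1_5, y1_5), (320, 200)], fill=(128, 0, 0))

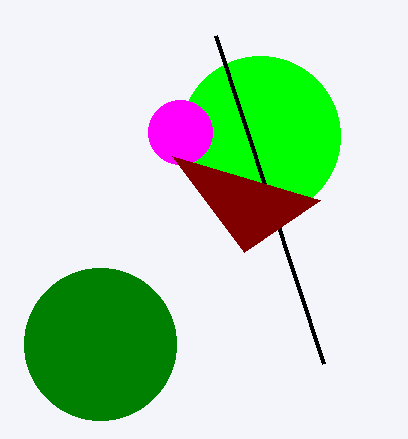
cx_1 = 260, cy_1 = 136, r_1 = 80, cx_2 = 180, cy_2 = 132, r_2 = 32, x1_3 = 216, y1_3 = 36, cx_4 = 100, cy_4 = 344, r_4 = 76, x1_5 = 244, y1_5 = 252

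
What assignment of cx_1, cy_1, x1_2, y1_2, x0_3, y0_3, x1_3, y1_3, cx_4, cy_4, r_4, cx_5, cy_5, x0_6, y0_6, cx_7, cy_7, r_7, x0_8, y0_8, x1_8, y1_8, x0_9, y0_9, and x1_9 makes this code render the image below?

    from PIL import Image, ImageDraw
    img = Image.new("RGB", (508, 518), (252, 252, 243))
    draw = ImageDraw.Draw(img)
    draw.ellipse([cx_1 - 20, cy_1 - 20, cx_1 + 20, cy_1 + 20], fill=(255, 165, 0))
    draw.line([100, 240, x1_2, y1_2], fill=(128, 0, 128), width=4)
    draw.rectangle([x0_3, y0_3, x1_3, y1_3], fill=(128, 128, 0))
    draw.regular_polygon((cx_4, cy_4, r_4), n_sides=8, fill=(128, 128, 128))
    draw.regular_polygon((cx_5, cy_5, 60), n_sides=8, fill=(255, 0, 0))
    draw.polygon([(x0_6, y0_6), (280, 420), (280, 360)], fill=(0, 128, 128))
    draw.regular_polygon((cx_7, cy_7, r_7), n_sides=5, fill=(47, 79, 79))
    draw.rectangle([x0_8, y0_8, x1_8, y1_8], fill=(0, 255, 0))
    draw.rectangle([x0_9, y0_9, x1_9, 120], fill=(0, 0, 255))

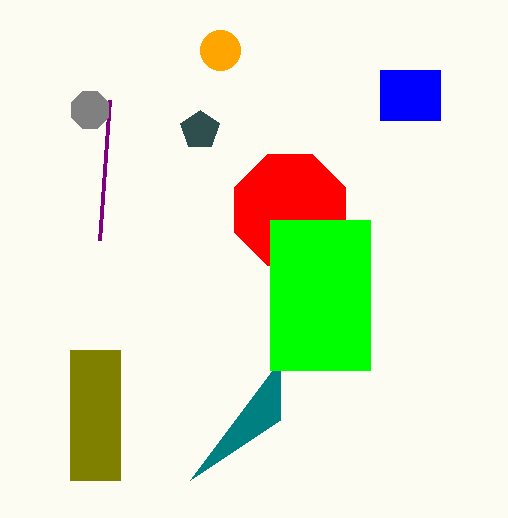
cx_1 = 220
cy_1 = 50
x1_2 = 110
y1_2 = 100
x0_3 = 70
y0_3 = 350
x1_3 = 120
y1_3 = 480
cx_4 = 90
cy_4 = 110
r_4 = 20
cx_5 = 290
cy_5 = 210
x0_6 = 190
y0_6 = 480
cx_7 = 200
cy_7 = 130
r_7 = 20
x0_8 = 270
y0_8 = 220
x1_8 = 370
y1_8 = 370
x0_9 = 380
y0_9 = 70
x1_9 = 440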